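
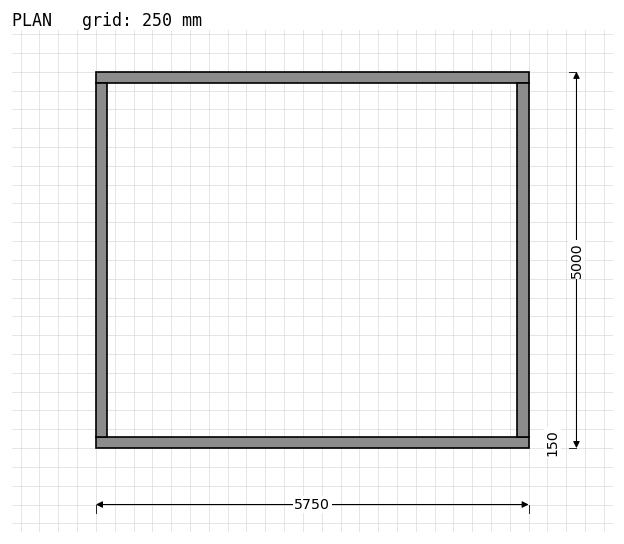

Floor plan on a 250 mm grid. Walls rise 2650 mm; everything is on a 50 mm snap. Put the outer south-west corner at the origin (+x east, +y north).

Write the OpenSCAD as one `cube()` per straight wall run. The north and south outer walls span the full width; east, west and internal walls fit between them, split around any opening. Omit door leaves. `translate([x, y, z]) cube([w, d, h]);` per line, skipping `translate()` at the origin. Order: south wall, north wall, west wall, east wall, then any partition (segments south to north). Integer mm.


cube([5750, 150, 2650]);
translate([0, 4850, 0]) cube([5750, 150, 2650]);
translate([0, 150, 0]) cube([150, 4700, 2650]);
translate([5600, 150, 0]) cube([150, 4700, 2650]);


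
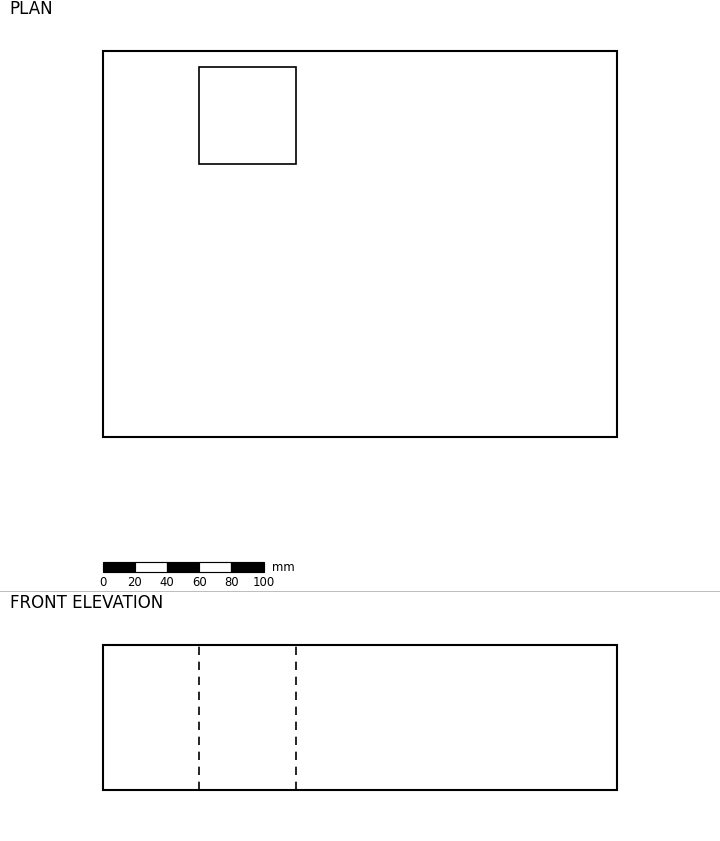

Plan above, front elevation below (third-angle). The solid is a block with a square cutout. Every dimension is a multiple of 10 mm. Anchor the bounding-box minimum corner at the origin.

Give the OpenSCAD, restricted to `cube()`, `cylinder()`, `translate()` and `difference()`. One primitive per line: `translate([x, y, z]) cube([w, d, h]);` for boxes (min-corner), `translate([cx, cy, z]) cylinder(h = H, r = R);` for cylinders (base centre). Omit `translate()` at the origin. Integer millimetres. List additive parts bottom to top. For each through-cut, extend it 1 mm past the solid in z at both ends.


difference() {
  cube([320, 240, 90]);
  translate([60, 170, -1]) cube([60, 60, 92]);
}


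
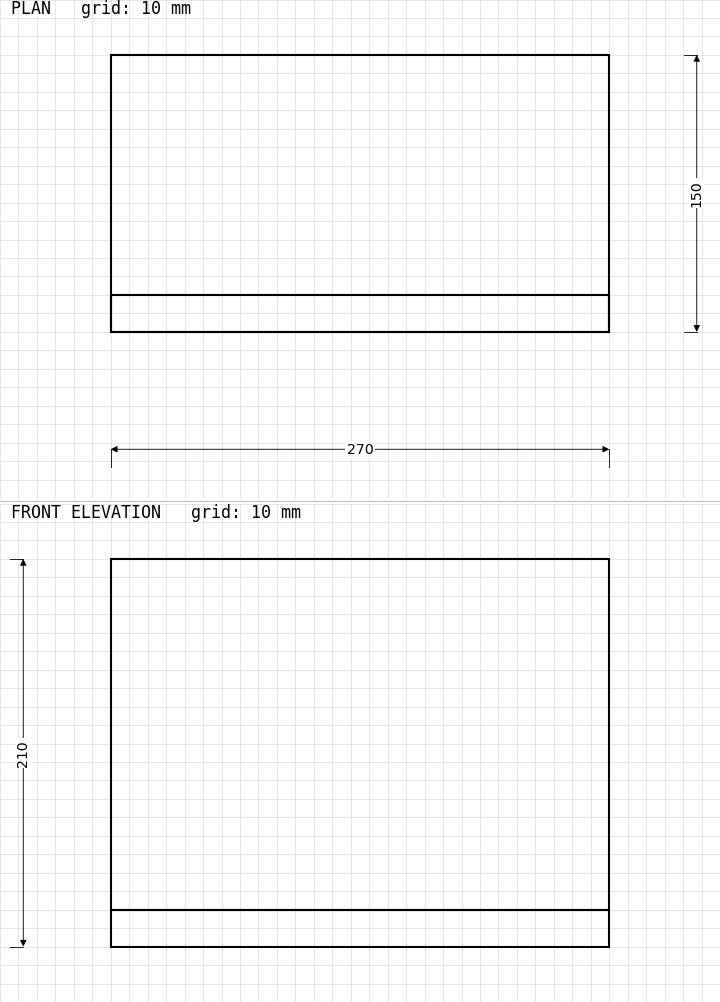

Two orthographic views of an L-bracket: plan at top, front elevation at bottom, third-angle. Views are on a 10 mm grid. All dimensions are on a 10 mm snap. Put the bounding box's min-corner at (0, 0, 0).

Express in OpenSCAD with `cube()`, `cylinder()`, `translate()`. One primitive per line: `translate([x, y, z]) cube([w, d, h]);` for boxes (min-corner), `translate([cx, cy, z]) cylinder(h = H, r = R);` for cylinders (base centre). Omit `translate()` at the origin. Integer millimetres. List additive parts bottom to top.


cube([270, 150, 20]);
translate([0, 0, 20]) cube([270, 20, 190]);


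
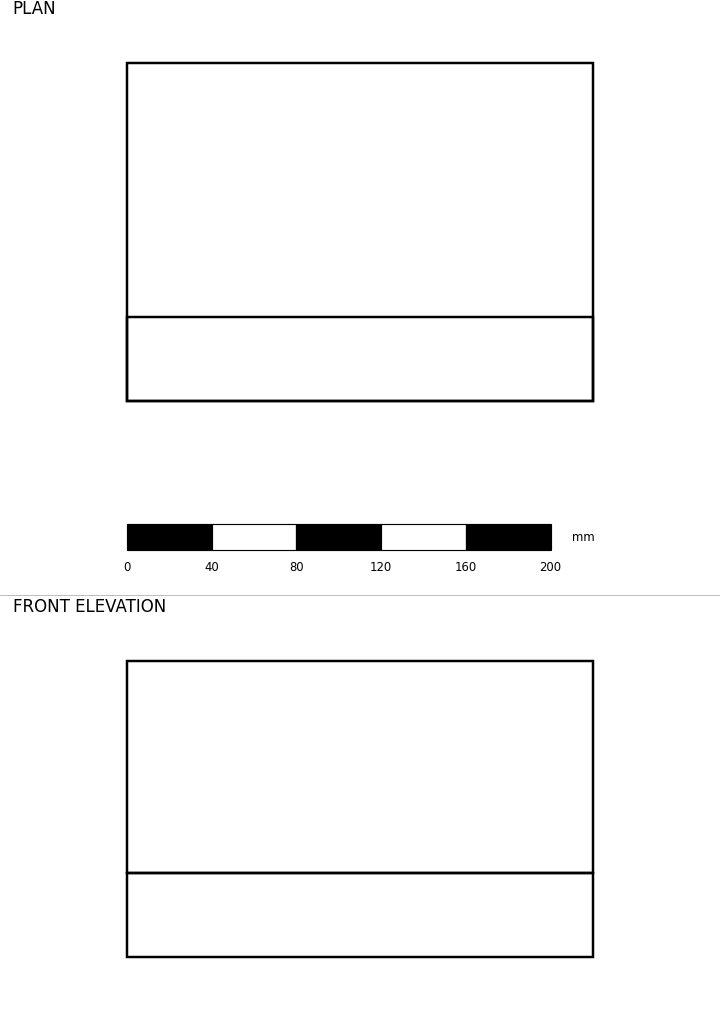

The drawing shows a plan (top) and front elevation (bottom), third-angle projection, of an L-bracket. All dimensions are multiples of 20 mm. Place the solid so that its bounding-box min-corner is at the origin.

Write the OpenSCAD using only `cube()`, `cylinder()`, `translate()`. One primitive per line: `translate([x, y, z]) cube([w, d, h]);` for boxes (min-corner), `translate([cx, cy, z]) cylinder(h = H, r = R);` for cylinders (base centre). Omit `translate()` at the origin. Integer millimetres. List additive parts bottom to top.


cube([220, 160, 40]);
translate([0, 0, 40]) cube([220, 40, 100]);


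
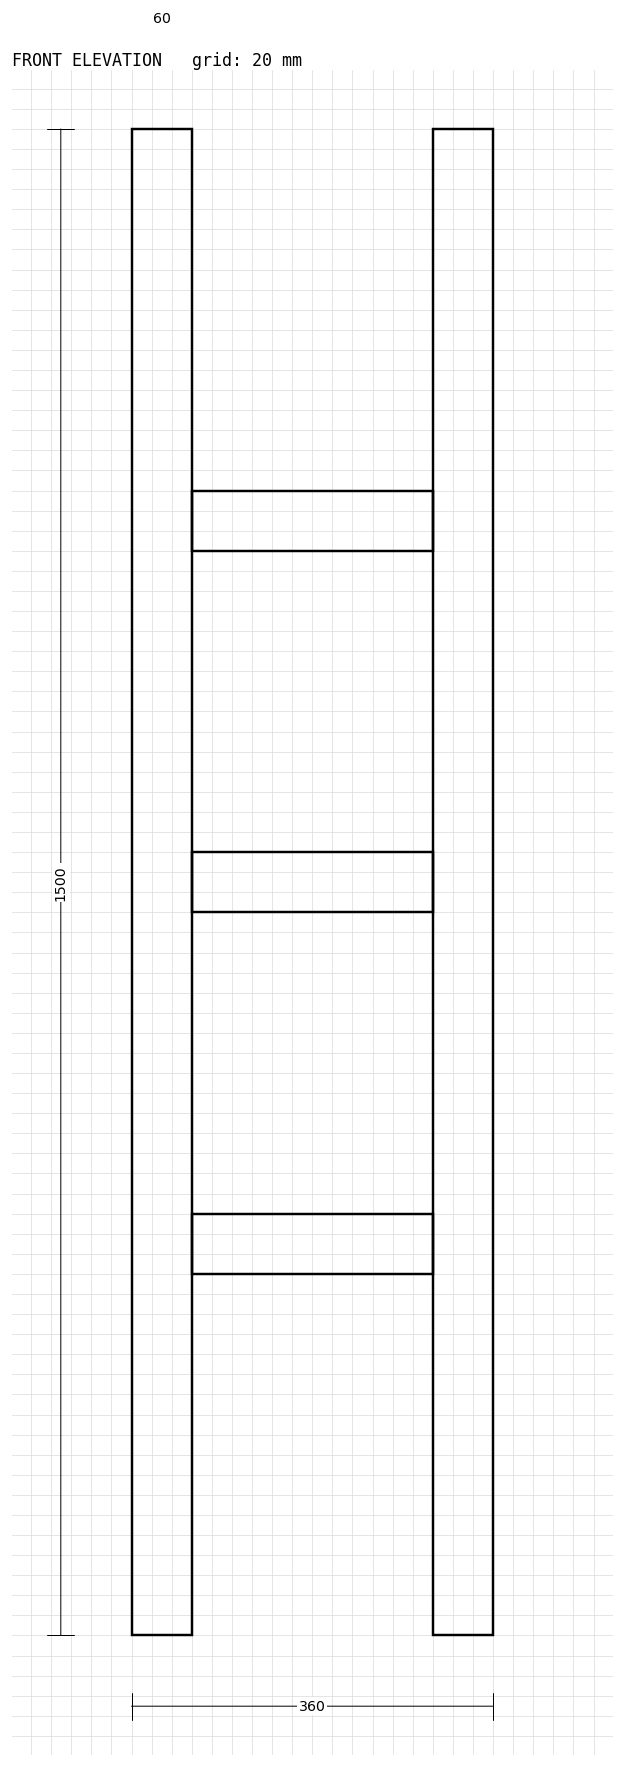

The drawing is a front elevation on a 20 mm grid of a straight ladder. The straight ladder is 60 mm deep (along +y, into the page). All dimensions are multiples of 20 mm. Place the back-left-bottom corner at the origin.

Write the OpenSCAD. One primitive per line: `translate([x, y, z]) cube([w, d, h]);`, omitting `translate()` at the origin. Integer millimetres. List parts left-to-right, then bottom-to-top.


cube([60, 60, 1500]);
translate([60, 0, 360]) cube([240, 60, 60]);
translate([60, 0, 720]) cube([240, 60, 60]);
translate([60, 0, 1080]) cube([240, 60, 60]);
translate([300, 0, 0]) cube([60, 60, 1500]);


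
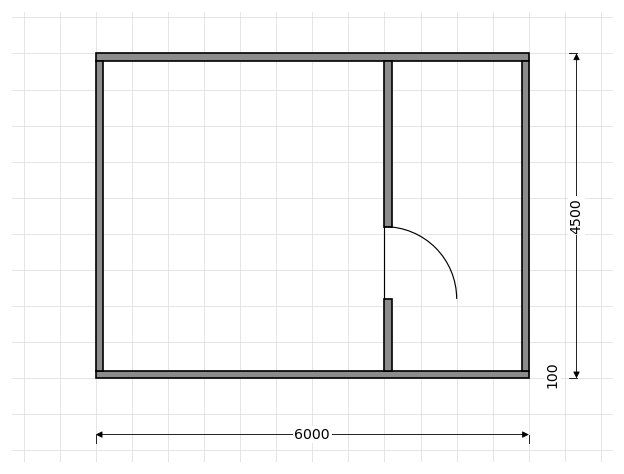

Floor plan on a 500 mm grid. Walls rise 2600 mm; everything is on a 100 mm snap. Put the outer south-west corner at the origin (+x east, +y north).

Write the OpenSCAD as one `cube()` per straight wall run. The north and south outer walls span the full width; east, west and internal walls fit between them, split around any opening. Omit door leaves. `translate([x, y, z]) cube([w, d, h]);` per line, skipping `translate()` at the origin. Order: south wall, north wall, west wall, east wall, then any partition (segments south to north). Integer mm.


cube([6000, 100, 2600]);
translate([0, 4400, 0]) cube([6000, 100, 2600]);
translate([0, 100, 0]) cube([100, 4300, 2600]);
translate([5900, 100, 0]) cube([100, 4300, 2600]);
translate([4000, 100, 0]) cube([100, 1000, 2600]);
translate([4000, 2100, 0]) cube([100, 2300, 2600]);


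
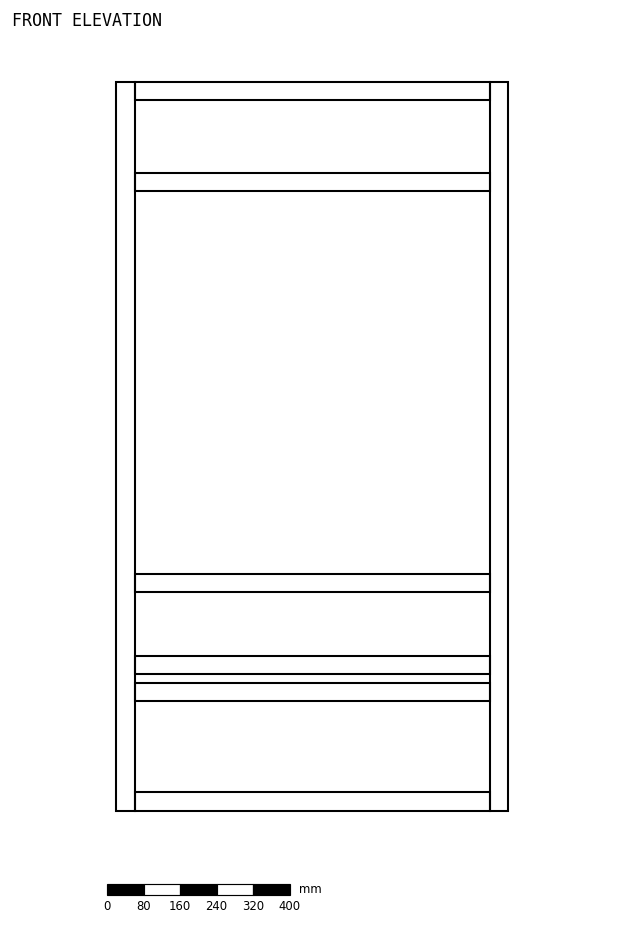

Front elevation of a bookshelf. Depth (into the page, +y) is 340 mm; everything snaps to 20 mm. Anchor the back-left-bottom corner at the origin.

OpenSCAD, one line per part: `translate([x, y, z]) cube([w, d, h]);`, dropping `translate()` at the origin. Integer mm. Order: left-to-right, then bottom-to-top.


cube([40, 340, 1600]);
translate([40, 0, 0]) cube([780, 340, 40]);
translate([40, 0, 240]) cube([780, 340, 40]);
translate([40, 0, 300]) cube([780, 340, 40]);
translate([40, 0, 480]) cube([780, 340, 40]);
translate([40, 0, 1360]) cube([780, 340, 40]);
translate([40, 0, 1560]) cube([780, 340, 40]);
translate([820, 0, 0]) cube([40, 340, 1600]);


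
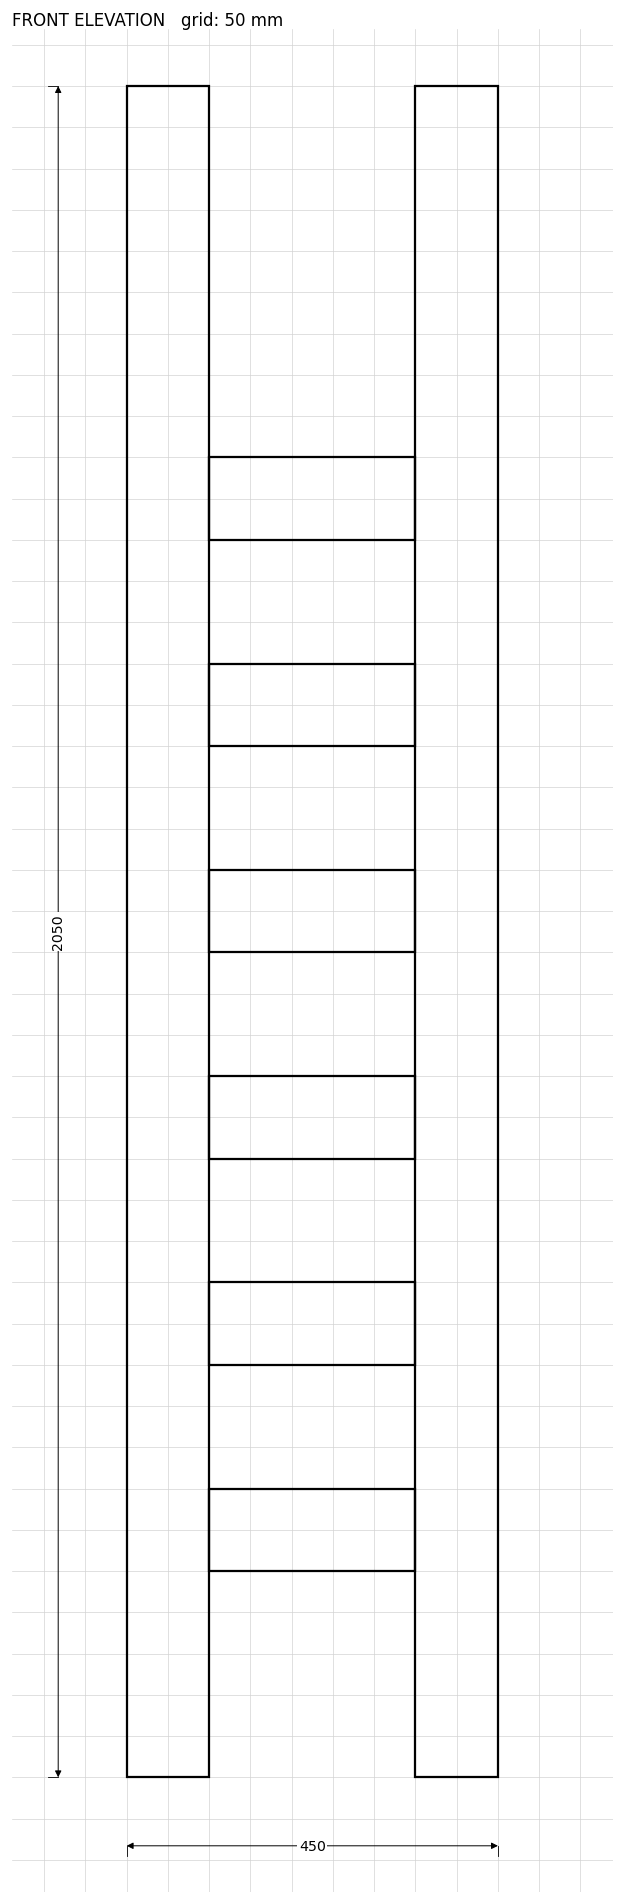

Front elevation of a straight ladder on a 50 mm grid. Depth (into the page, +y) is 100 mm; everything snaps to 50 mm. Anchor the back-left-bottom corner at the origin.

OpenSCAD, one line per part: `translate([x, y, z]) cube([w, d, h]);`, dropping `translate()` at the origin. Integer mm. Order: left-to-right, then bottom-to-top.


cube([100, 100, 2050]);
translate([100, 0, 250]) cube([250, 100, 100]);
translate([100, 0, 500]) cube([250, 100, 100]);
translate([100, 0, 750]) cube([250, 100, 100]);
translate([100, 0, 1000]) cube([250, 100, 100]);
translate([100, 0, 1250]) cube([250, 100, 100]);
translate([100, 0, 1500]) cube([250, 100, 100]);
translate([350, 0, 0]) cube([100, 100, 2050]);


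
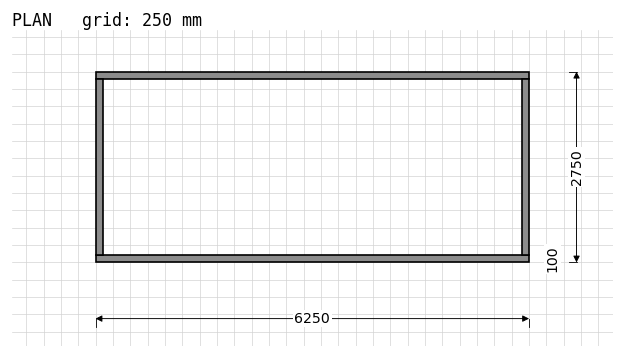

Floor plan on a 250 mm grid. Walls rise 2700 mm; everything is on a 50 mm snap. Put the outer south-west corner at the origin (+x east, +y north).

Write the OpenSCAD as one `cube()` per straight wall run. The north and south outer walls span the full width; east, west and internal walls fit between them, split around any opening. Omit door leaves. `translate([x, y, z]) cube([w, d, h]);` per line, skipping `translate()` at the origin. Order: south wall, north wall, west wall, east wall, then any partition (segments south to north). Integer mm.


cube([6250, 100, 2700]);
translate([0, 2650, 0]) cube([6250, 100, 2700]);
translate([0, 100, 0]) cube([100, 2550, 2700]);
translate([6150, 100, 0]) cube([100, 2550, 2700]);


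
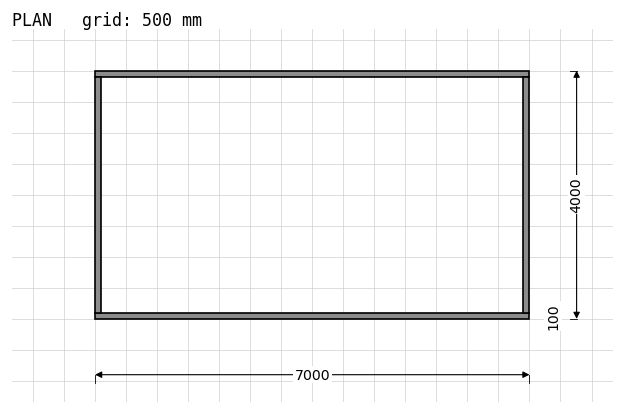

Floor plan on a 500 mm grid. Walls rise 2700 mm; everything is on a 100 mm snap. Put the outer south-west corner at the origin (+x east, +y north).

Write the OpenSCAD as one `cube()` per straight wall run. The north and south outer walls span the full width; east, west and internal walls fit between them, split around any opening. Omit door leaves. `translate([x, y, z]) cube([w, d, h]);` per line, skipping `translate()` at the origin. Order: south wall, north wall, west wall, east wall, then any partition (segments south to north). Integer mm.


cube([7000, 100, 2700]);
translate([0, 3900, 0]) cube([7000, 100, 2700]);
translate([0, 100, 0]) cube([100, 3800, 2700]);
translate([6900, 100, 0]) cube([100, 3800, 2700]);


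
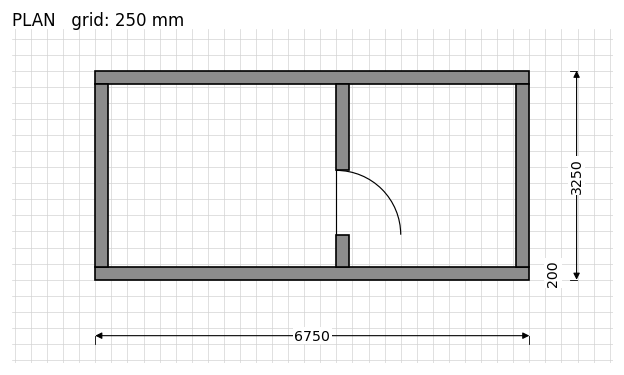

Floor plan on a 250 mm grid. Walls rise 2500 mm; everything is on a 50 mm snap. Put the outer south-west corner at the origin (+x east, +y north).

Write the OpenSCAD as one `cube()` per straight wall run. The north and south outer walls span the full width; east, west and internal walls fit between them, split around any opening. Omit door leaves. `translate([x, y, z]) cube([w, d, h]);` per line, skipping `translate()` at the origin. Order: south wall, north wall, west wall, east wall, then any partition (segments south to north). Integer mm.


cube([6750, 200, 2500]);
translate([0, 3050, 0]) cube([6750, 200, 2500]);
translate([0, 200, 0]) cube([200, 2850, 2500]);
translate([6550, 200, 0]) cube([200, 2850, 2500]);
translate([3750, 200, 0]) cube([200, 500, 2500]);
translate([3750, 1700, 0]) cube([200, 1350, 2500]);


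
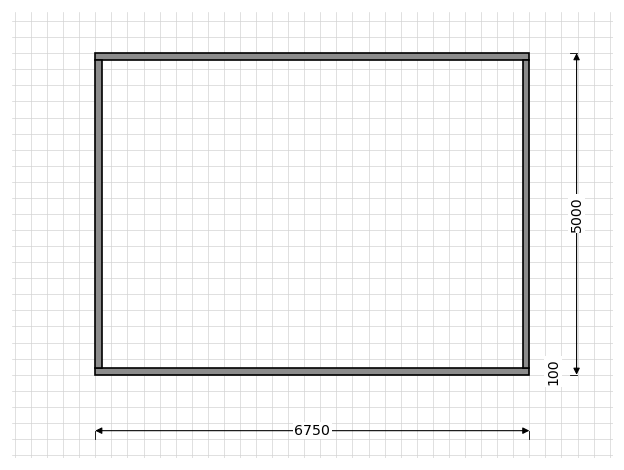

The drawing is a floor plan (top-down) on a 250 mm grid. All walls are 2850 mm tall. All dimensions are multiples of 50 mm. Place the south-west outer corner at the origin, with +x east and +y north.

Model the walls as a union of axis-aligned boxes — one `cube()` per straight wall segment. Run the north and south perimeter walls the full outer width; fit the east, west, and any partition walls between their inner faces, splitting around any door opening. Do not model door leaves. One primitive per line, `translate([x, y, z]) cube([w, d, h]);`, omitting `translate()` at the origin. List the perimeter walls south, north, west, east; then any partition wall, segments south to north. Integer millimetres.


cube([6750, 100, 2850]);
translate([0, 4900, 0]) cube([6750, 100, 2850]);
translate([0, 100, 0]) cube([100, 4800, 2850]);
translate([6650, 100, 0]) cube([100, 4800, 2850]);


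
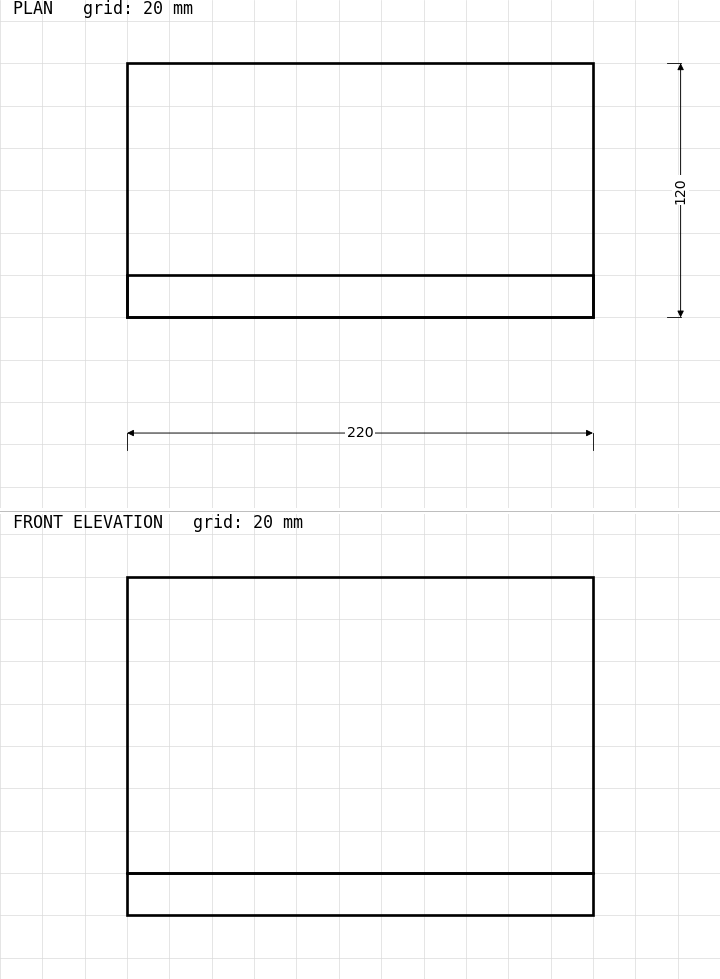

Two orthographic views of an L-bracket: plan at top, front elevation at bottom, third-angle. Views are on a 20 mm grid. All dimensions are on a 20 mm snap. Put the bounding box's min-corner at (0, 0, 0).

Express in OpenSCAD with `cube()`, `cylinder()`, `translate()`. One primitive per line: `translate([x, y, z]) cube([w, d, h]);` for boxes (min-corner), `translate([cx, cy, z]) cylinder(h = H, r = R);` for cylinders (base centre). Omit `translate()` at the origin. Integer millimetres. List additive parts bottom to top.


cube([220, 120, 20]);
translate([0, 0, 20]) cube([220, 20, 140]);


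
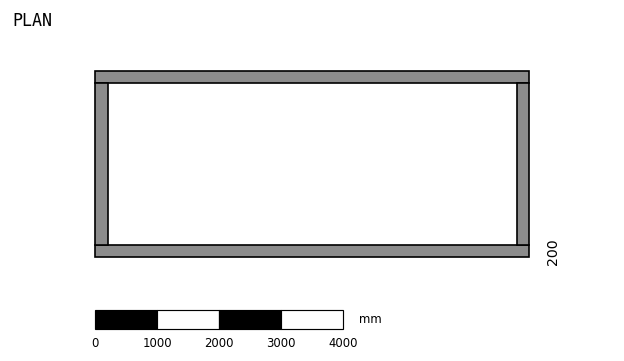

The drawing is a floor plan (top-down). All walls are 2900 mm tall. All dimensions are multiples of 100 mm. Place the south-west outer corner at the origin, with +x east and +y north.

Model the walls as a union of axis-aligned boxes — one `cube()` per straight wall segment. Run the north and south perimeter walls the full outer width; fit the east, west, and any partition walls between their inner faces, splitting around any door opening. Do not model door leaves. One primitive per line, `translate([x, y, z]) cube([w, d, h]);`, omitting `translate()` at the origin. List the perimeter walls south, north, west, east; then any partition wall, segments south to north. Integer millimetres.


cube([7000, 200, 2900]);
translate([0, 2800, 0]) cube([7000, 200, 2900]);
translate([0, 200, 0]) cube([200, 2600, 2900]);
translate([6800, 200, 0]) cube([200, 2600, 2900]);


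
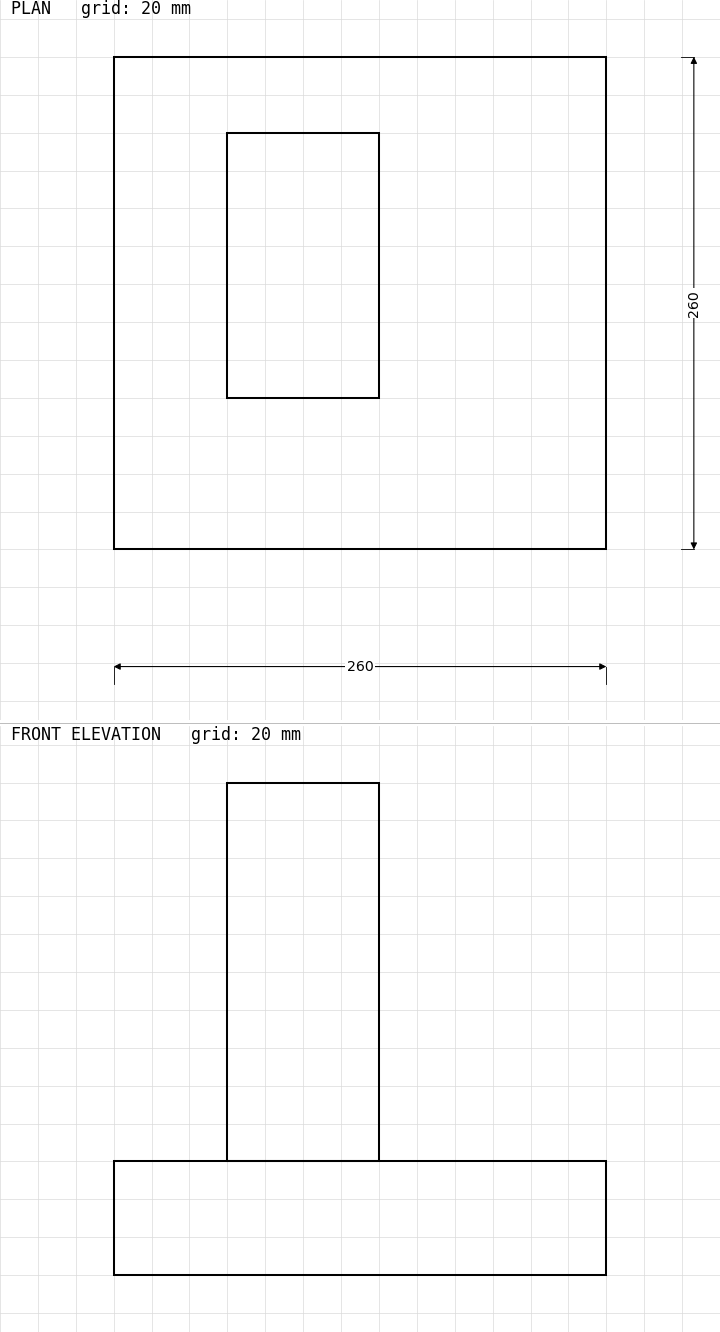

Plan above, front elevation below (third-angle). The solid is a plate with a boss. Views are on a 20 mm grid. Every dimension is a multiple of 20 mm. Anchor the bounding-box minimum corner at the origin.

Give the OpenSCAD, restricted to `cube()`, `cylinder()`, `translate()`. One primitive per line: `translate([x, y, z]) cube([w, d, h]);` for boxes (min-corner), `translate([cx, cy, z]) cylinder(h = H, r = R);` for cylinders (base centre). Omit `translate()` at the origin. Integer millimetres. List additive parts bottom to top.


cube([260, 260, 60]);
translate([60, 80, 60]) cube([80, 140, 200]);


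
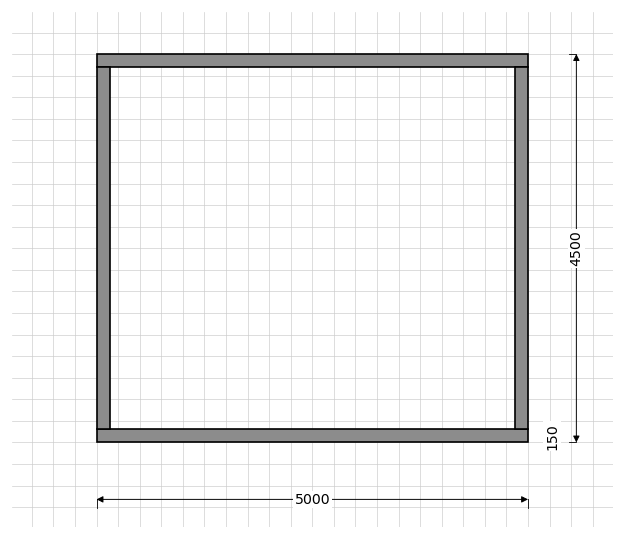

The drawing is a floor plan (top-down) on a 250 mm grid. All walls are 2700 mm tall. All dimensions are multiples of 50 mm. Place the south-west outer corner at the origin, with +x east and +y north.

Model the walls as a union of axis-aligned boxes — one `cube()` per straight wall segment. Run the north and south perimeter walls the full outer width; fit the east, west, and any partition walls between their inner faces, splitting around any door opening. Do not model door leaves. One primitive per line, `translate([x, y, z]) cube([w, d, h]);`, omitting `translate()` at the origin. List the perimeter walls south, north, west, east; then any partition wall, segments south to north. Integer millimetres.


cube([5000, 150, 2700]);
translate([0, 4350, 0]) cube([5000, 150, 2700]);
translate([0, 150, 0]) cube([150, 4200, 2700]);
translate([4850, 150, 0]) cube([150, 4200, 2700]);


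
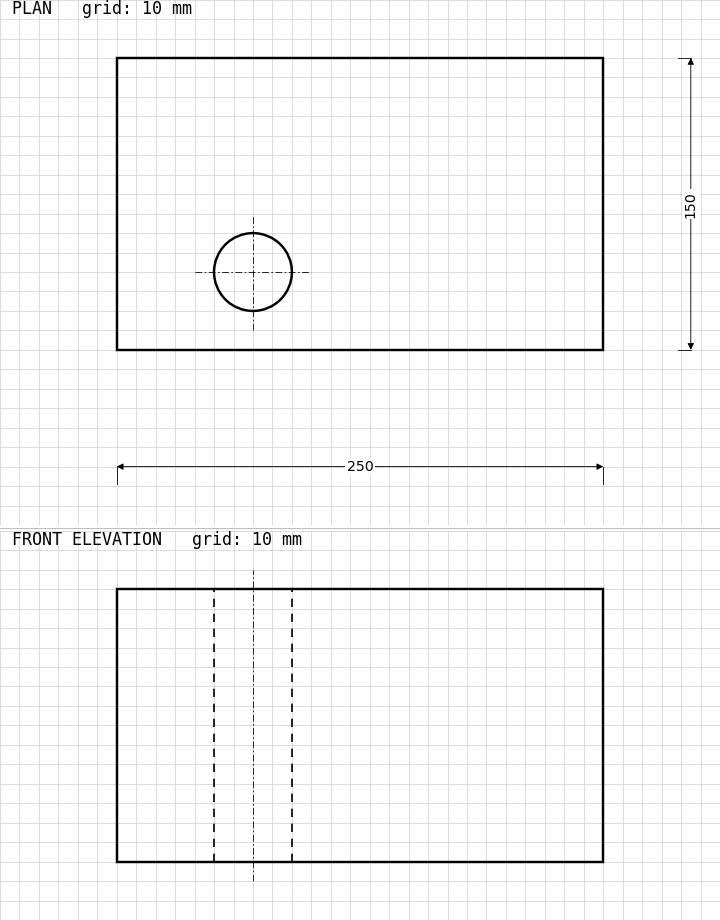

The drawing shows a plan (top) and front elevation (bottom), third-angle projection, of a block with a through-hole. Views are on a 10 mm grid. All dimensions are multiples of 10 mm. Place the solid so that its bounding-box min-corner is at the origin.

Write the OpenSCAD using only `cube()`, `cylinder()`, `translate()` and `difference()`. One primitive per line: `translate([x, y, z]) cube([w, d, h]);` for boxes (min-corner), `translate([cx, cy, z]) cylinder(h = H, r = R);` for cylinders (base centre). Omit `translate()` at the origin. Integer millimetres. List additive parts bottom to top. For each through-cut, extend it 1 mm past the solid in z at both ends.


difference() {
  cube([250, 150, 140]);
  translate([70, 40, -1]) cylinder(h = 142, r = 20);
}


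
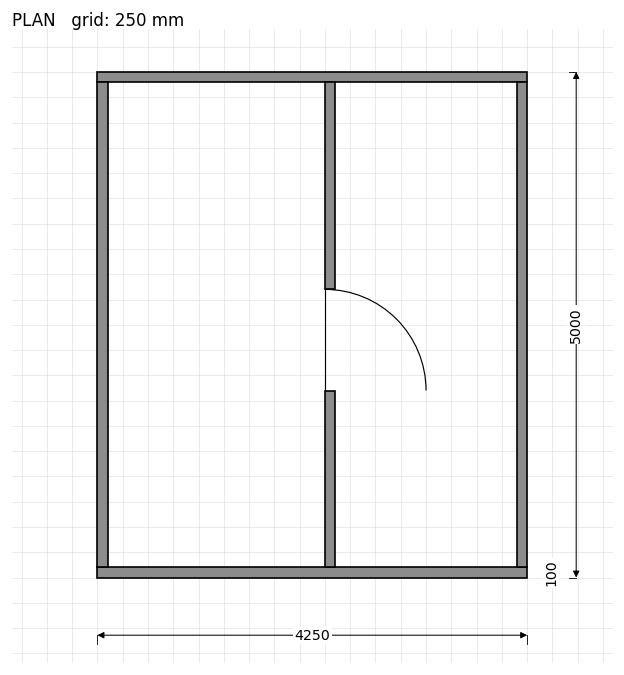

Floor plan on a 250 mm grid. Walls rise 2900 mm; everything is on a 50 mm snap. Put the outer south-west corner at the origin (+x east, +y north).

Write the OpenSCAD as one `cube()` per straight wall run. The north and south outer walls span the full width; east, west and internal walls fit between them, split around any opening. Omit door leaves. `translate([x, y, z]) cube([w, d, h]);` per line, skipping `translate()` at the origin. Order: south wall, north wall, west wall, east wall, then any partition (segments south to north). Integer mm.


cube([4250, 100, 2900]);
translate([0, 4900, 0]) cube([4250, 100, 2900]);
translate([0, 100, 0]) cube([100, 4800, 2900]);
translate([4150, 100, 0]) cube([100, 4800, 2900]);
translate([2250, 100, 0]) cube([100, 1750, 2900]);
translate([2250, 2850, 0]) cube([100, 2050, 2900]);


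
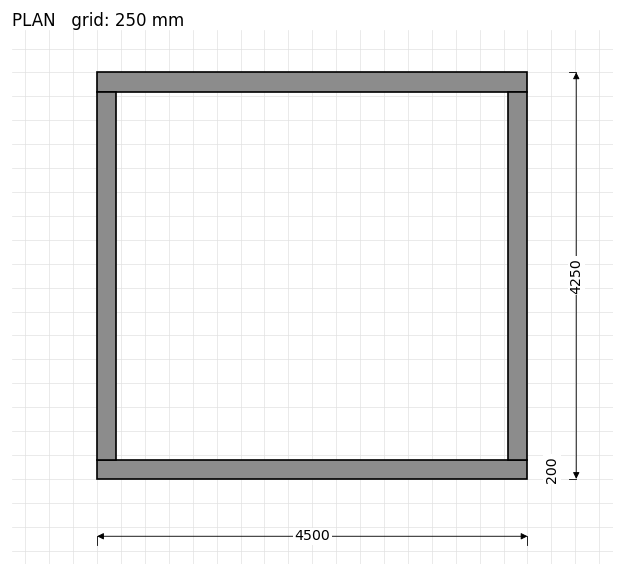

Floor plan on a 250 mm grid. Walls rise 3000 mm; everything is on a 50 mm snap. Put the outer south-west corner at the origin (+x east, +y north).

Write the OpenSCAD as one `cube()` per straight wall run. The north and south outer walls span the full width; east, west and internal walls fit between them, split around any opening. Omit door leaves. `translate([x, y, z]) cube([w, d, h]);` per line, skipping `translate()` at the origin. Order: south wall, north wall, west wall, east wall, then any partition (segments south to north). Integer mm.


cube([4500, 200, 3000]);
translate([0, 4050, 0]) cube([4500, 200, 3000]);
translate([0, 200, 0]) cube([200, 3850, 3000]);
translate([4300, 200, 0]) cube([200, 3850, 3000]);


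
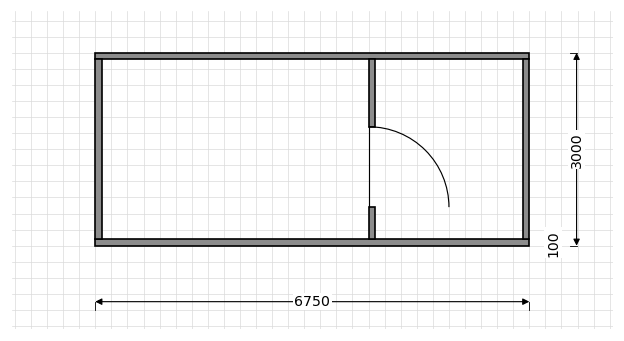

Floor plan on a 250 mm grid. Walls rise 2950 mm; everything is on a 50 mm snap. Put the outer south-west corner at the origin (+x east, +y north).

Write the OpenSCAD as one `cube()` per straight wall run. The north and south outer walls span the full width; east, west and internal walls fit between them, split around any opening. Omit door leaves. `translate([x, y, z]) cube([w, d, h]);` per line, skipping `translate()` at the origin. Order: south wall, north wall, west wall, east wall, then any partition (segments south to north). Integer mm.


cube([6750, 100, 2950]);
translate([0, 2900, 0]) cube([6750, 100, 2950]);
translate([0, 100, 0]) cube([100, 2800, 2950]);
translate([6650, 100, 0]) cube([100, 2800, 2950]);
translate([4250, 100, 0]) cube([100, 500, 2950]);
translate([4250, 1850, 0]) cube([100, 1050, 2950]);


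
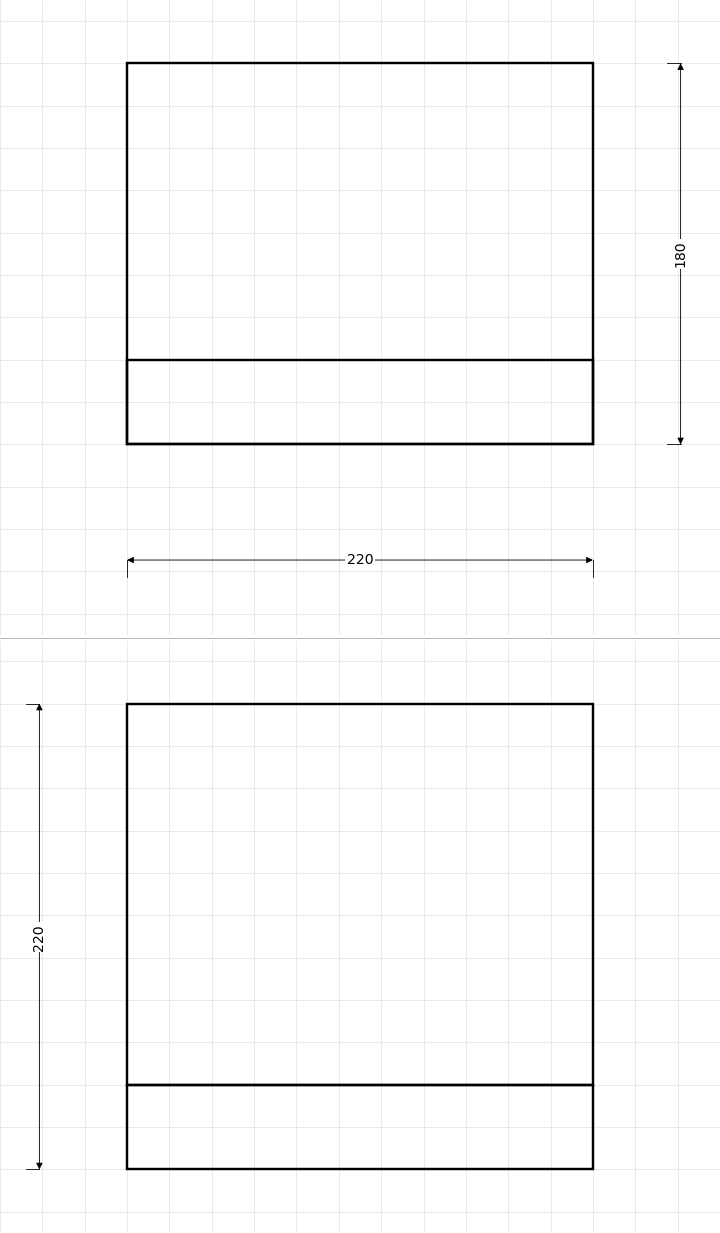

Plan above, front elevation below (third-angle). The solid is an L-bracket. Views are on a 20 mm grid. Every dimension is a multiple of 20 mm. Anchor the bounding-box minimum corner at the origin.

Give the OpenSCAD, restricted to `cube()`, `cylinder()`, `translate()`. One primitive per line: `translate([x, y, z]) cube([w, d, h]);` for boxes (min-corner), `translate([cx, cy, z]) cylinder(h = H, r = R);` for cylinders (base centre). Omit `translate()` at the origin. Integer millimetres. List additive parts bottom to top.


cube([220, 180, 40]);
translate([0, 0, 40]) cube([220, 40, 180]);


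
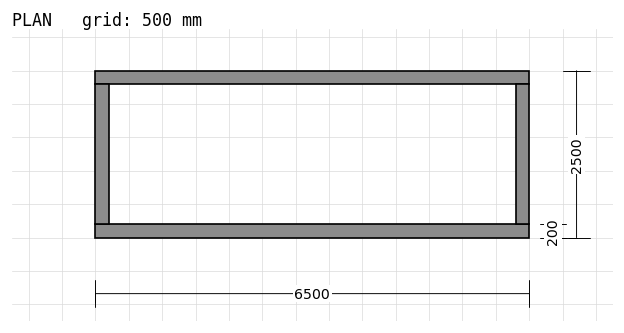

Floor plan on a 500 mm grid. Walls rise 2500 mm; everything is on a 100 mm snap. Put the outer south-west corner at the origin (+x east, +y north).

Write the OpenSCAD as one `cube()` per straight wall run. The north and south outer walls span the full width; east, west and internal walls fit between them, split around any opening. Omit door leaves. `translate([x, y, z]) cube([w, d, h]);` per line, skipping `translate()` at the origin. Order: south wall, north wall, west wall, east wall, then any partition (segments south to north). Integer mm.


cube([6500, 200, 2500]);
translate([0, 2300, 0]) cube([6500, 200, 2500]);
translate([0, 200, 0]) cube([200, 2100, 2500]);
translate([6300, 200, 0]) cube([200, 2100, 2500]);


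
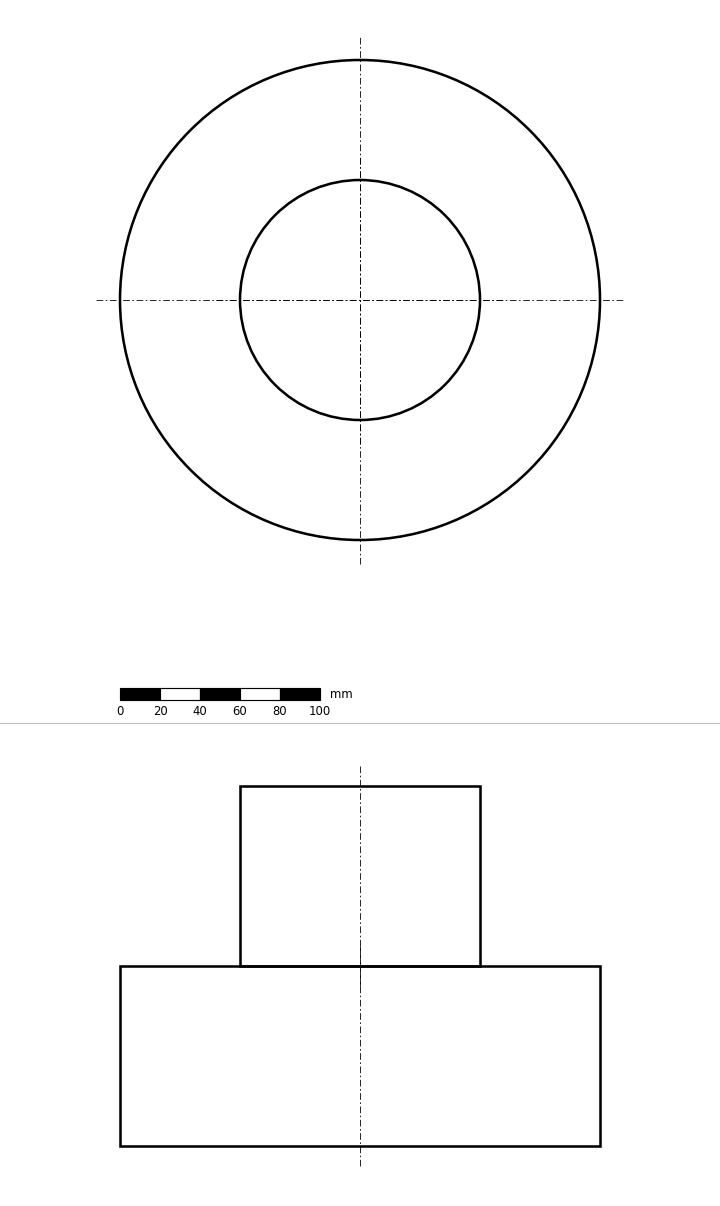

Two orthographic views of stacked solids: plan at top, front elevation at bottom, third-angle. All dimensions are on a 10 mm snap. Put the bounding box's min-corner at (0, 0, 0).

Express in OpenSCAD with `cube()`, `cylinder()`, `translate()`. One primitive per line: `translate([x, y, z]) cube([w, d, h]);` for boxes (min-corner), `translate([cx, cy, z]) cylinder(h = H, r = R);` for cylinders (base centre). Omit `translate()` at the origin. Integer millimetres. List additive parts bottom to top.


translate([120, 120, 0]) cylinder(h = 90, r = 120);
translate([120, 120, 90]) cylinder(h = 90, r = 60);


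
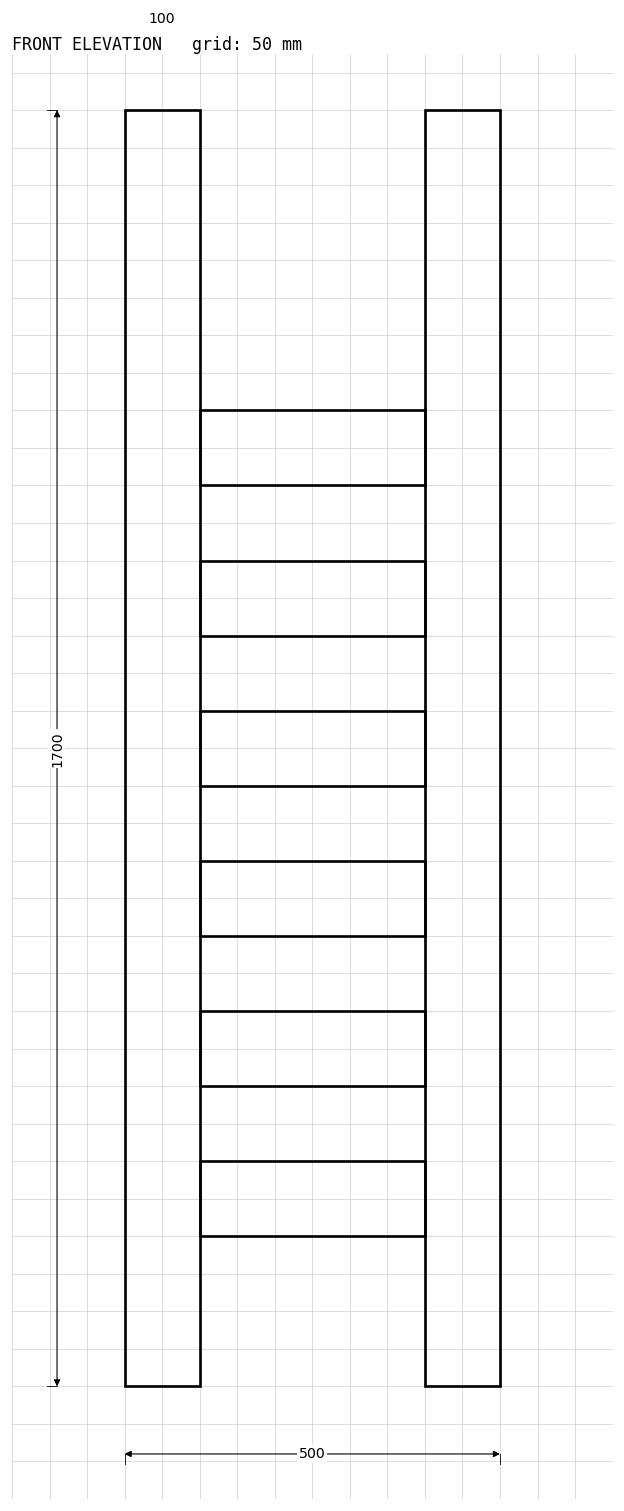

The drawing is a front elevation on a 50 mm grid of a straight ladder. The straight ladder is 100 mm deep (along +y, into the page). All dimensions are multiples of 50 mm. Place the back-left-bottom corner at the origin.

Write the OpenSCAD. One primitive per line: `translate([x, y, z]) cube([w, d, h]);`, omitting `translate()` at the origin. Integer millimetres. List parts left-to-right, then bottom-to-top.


cube([100, 100, 1700]);
translate([100, 0, 200]) cube([300, 100, 100]);
translate([100, 0, 400]) cube([300, 100, 100]);
translate([100, 0, 600]) cube([300, 100, 100]);
translate([100, 0, 800]) cube([300, 100, 100]);
translate([100, 0, 1000]) cube([300, 100, 100]);
translate([100, 0, 1200]) cube([300, 100, 100]);
translate([400, 0, 0]) cube([100, 100, 1700]);


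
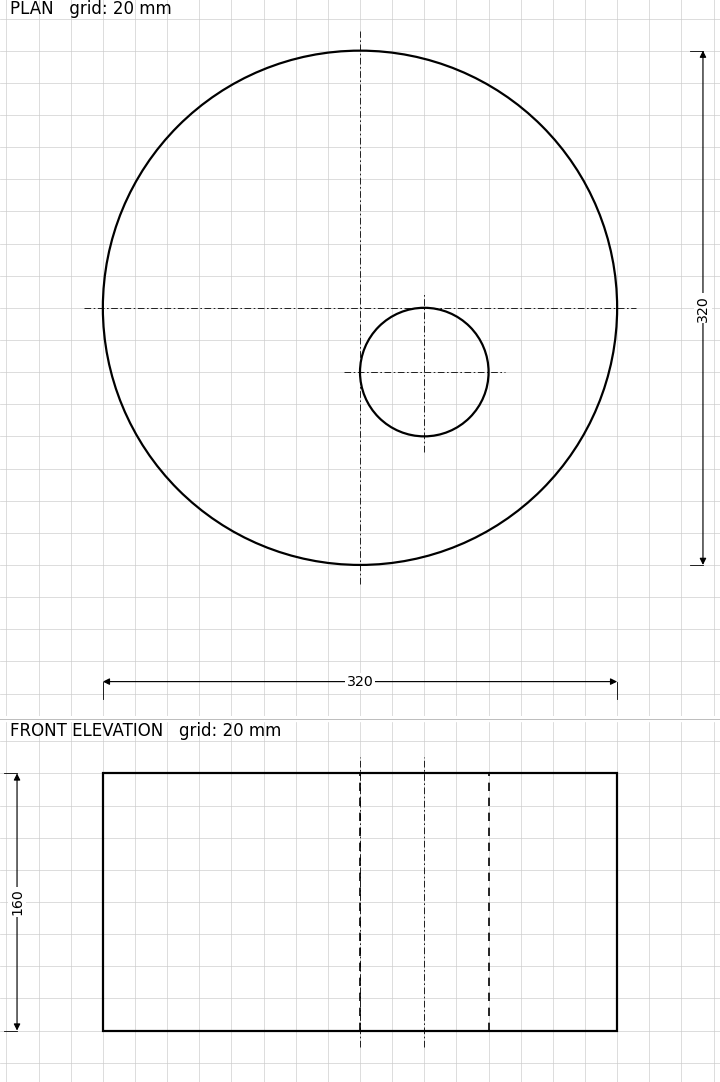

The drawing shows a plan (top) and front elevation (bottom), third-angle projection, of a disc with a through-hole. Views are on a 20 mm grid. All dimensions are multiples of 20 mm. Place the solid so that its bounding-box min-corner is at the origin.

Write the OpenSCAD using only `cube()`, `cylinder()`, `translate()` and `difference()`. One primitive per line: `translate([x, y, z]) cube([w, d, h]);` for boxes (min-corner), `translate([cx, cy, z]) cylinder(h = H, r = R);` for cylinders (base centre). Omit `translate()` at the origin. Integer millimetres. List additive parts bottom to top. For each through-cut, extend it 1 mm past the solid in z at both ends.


difference() {
  translate([160, 160, 0]) cylinder(h = 160, r = 160);
  translate([200, 120, -1]) cylinder(h = 162, r = 40);
}


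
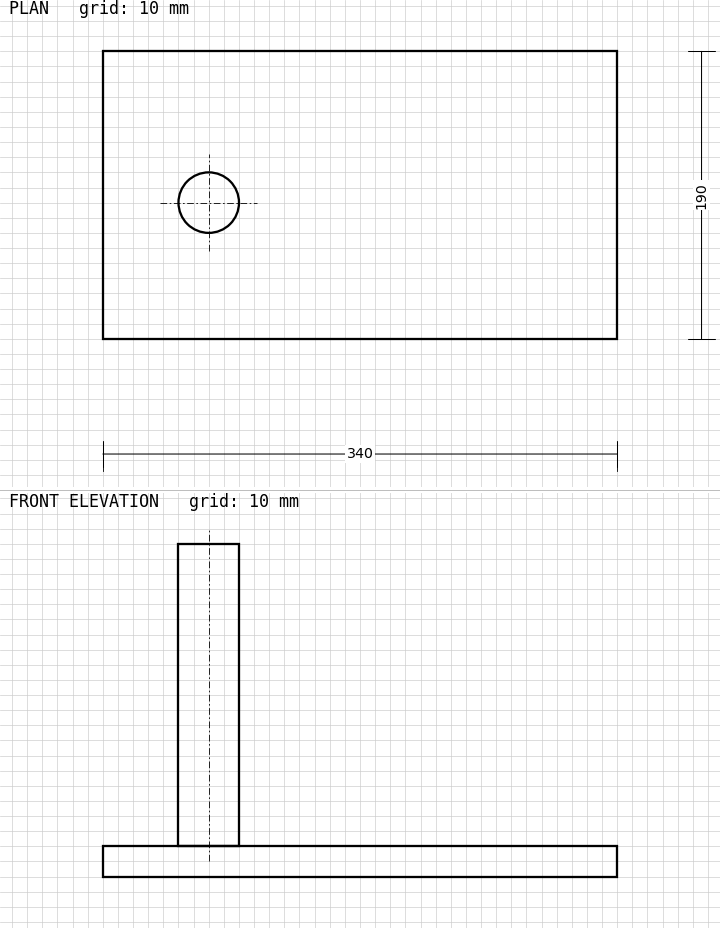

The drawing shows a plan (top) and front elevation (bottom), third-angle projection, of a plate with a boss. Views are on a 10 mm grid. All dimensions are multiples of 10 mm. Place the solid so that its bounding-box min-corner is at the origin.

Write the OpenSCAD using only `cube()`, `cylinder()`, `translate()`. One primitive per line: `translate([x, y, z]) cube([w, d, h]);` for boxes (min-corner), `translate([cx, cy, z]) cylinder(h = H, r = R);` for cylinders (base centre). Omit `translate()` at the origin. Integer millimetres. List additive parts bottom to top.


cube([340, 190, 20]);
translate([70, 90, 20]) cylinder(h = 200, r = 20);


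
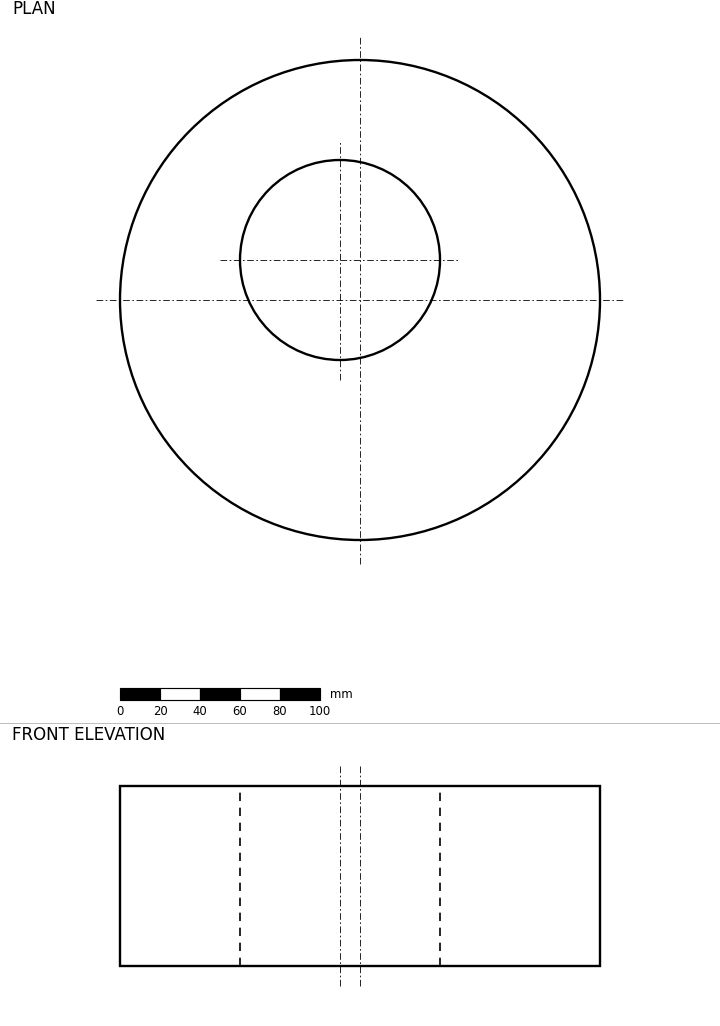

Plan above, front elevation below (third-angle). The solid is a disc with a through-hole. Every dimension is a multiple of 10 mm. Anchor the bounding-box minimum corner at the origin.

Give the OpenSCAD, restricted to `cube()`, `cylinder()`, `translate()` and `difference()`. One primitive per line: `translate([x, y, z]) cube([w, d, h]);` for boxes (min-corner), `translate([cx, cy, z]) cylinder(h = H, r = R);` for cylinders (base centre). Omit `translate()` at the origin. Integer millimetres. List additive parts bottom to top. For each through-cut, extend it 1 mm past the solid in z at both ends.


difference() {
  translate([120, 120, 0]) cylinder(h = 90, r = 120);
  translate([110, 140, -1]) cylinder(h = 92, r = 50);
}


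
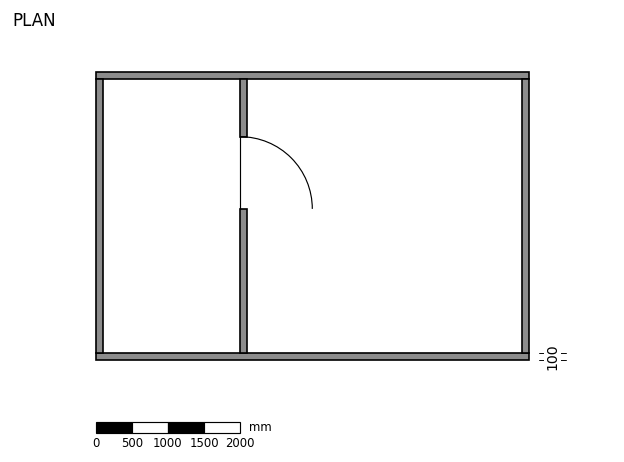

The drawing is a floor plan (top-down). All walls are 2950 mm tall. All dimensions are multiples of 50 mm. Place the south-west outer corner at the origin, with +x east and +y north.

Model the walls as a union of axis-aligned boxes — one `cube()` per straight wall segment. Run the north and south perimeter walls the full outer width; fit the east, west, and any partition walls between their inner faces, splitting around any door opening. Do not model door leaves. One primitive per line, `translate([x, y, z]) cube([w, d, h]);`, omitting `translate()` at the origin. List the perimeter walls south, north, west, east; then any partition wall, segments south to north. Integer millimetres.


cube([6000, 100, 2950]);
translate([0, 3900, 0]) cube([6000, 100, 2950]);
translate([0, 100, 0]) cube([100, 3800, 2950]);
translate([5900, 100, 0]) cube([100, 3800, 2950]);
translate([2000, 100, 0]) cube([100, 2000, 2950]);
translate([2000, 3100, 0]) cube([100, 800, 2950]);


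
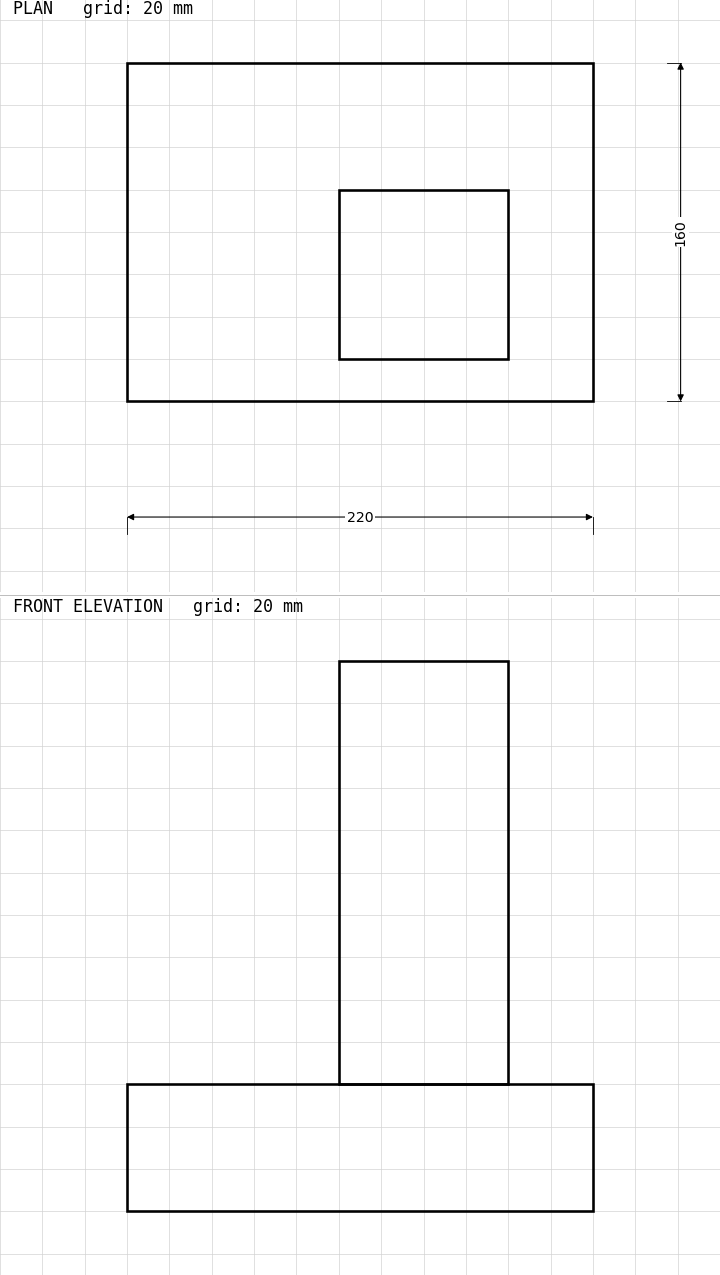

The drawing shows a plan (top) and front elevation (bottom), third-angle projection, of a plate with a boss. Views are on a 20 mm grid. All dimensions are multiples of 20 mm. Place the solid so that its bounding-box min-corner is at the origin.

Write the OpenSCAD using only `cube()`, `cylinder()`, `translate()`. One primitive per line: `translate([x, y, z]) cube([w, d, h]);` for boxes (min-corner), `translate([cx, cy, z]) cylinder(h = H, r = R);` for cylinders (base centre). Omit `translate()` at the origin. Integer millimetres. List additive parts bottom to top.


cube([220, 160, 60]);
translate([100, 20, 60]) cube([80, 80, 200]);


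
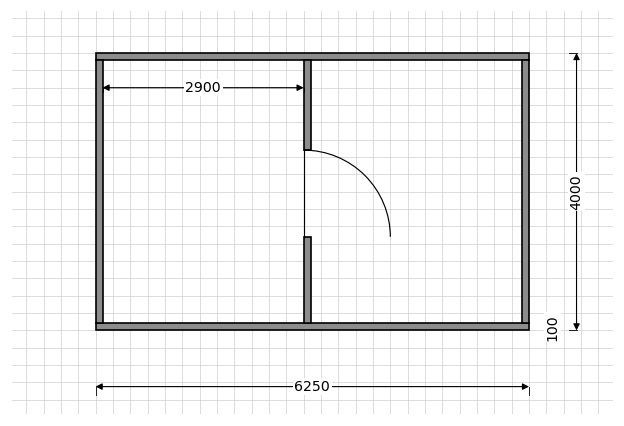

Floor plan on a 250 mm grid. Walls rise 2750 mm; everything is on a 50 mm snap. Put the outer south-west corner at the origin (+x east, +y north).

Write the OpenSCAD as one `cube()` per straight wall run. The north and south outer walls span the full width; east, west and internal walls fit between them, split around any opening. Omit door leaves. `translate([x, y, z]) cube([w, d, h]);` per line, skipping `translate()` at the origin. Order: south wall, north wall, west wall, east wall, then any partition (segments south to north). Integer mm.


cube([6250, 100, 2750]);
translate([0, 3900, 0]) cube([6250, 100, 2750]);
translate([0, 100, 0]) cube([100, 3800, 2750]);
translate([6150, 100, 0]) cube([100, 3800, 2750]);
translate([3000, 100, 0]) cube([100, 1250, 2750]);
translate([3000, 2600, 0]) cube([100, 1300, 2750]);


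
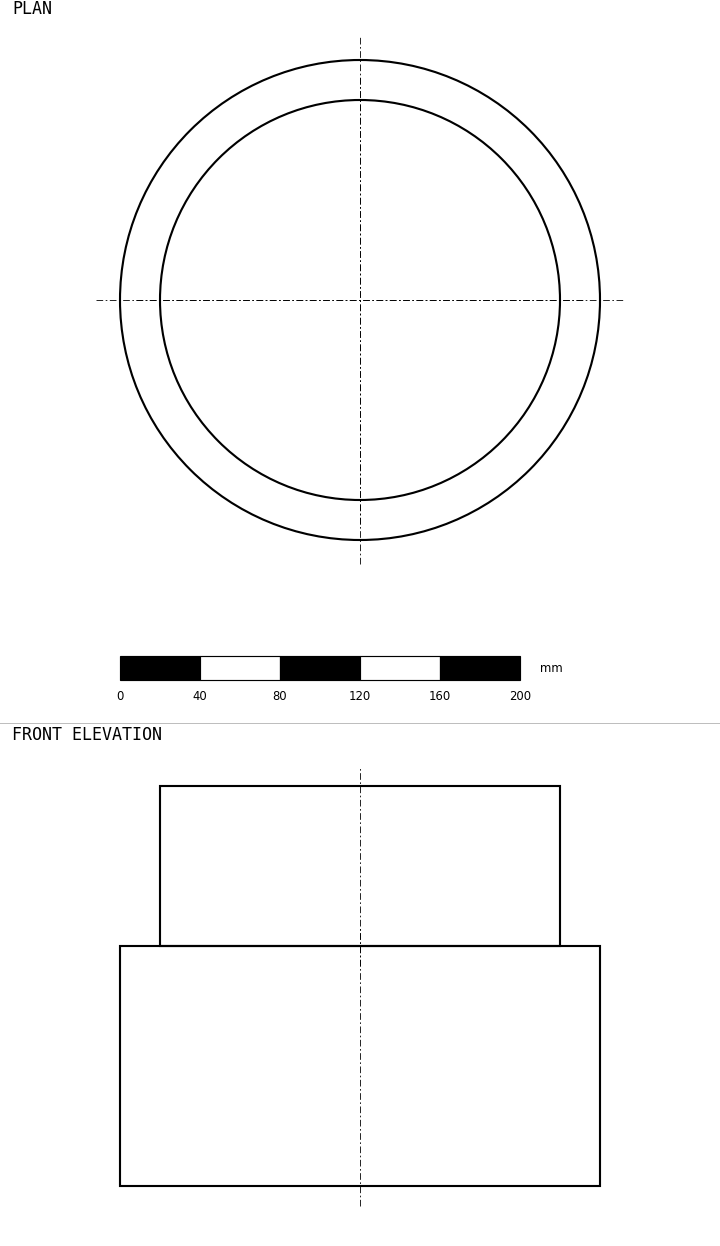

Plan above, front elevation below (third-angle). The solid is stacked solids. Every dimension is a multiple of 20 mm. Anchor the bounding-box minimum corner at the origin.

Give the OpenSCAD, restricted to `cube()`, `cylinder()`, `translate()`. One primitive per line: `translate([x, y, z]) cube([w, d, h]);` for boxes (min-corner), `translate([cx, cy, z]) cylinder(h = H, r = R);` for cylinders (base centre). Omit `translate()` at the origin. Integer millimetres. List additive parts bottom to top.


translate([120, 120, 0]) cylinder(h = 120, r = 120);
translate([120, 120, 120]) cylinder(h = 80, r = 100);


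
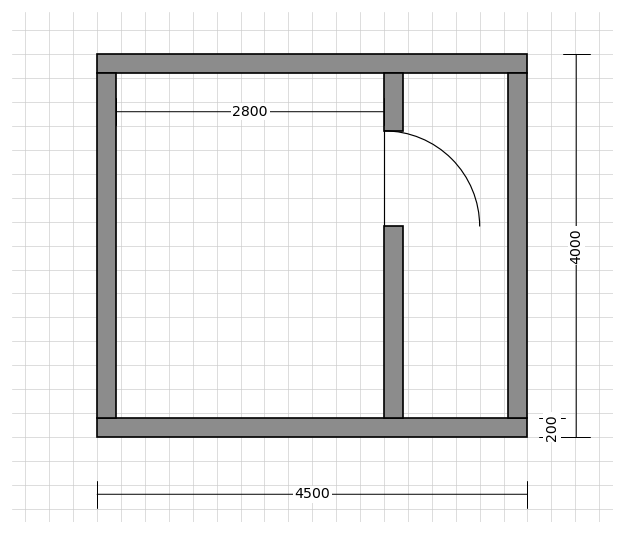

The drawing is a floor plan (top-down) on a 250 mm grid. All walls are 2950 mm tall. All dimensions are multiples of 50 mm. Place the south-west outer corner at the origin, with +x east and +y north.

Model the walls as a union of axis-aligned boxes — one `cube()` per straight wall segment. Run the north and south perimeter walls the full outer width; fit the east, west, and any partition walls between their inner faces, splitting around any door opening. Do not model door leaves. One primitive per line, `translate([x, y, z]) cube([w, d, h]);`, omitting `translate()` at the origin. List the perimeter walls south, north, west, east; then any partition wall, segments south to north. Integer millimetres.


cube([4500, 200, 2950]);
translate([0, 3800, 0]) cube([4500, 200, 2950]);
translate([0, 200, 0]) cube([200, 3600, 2950]);
translate([4300, 200, 0]) cube([200, 3600, 2950]);
translate([3000, 200, 0]) cube([200, 2000, 2950]);
translate([3000, 3200, 0]) cube([200, 600, 2950]);


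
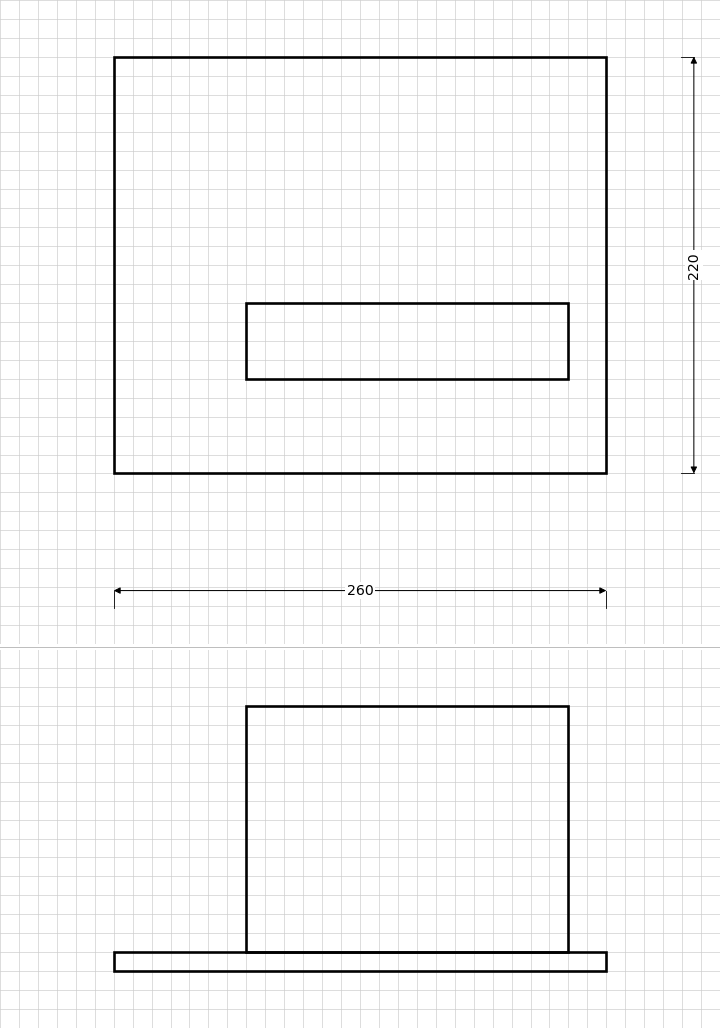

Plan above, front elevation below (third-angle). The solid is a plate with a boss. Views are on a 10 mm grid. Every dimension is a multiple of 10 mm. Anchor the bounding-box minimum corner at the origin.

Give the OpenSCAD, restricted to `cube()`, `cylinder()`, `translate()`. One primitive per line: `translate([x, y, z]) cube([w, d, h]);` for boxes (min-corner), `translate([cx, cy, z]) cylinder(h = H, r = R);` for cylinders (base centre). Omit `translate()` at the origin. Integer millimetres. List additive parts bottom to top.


cube([260, 220, 10]);
translate([70, 50, 10]) cube([170, 40, 130]);


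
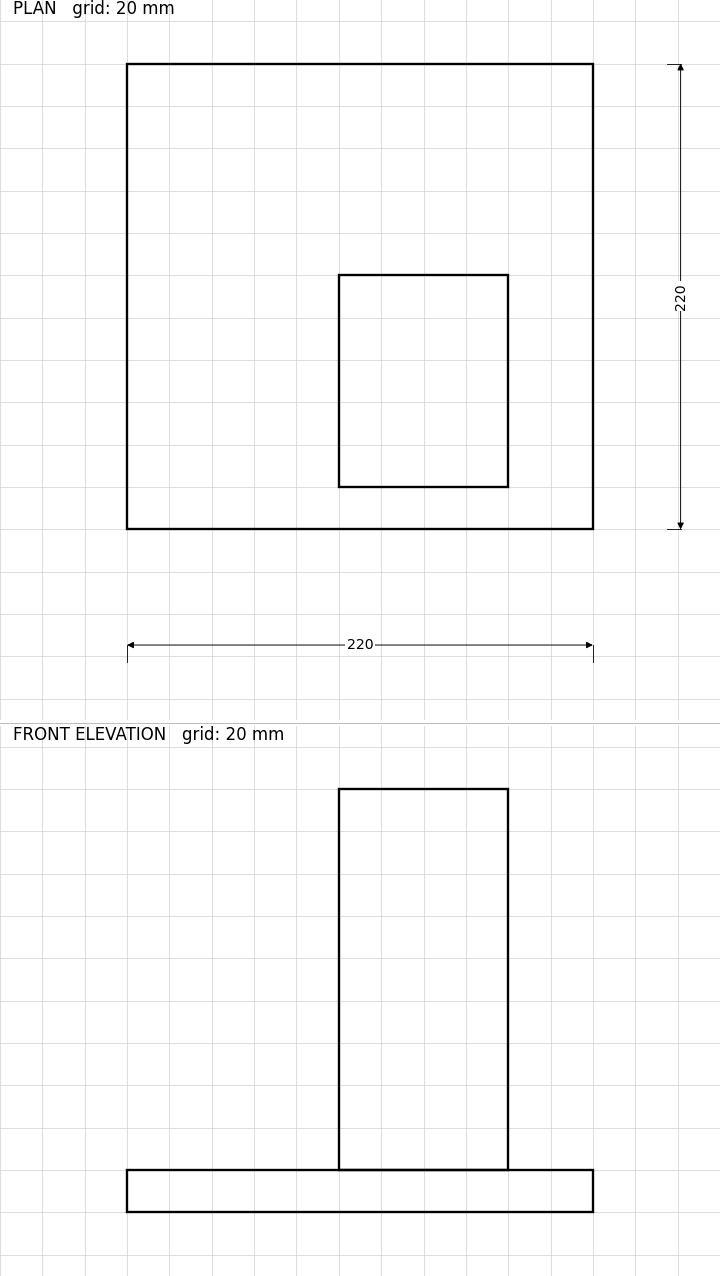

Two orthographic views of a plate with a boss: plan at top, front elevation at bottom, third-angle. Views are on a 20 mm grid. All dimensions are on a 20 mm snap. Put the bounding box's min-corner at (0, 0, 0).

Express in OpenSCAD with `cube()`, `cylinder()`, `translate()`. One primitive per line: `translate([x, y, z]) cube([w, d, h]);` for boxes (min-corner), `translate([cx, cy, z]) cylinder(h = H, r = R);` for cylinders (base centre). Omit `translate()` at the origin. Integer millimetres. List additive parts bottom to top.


cube([220, 220, 20]);
translate([100, 20, 20]) cube([80, 100, 180]);


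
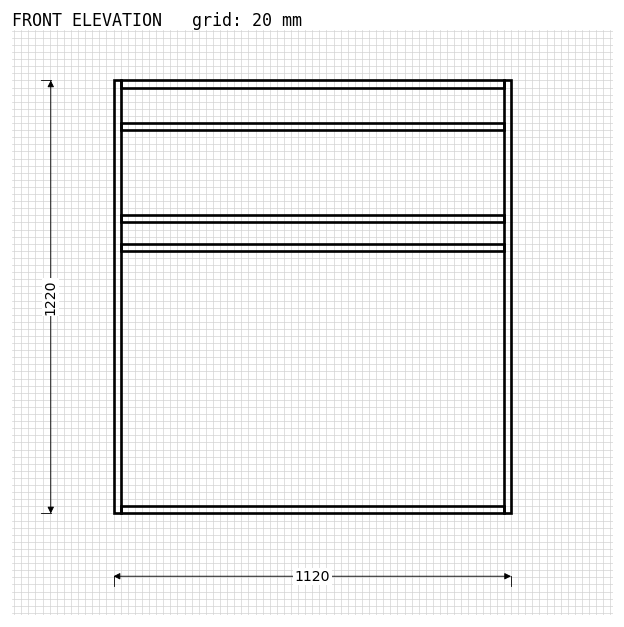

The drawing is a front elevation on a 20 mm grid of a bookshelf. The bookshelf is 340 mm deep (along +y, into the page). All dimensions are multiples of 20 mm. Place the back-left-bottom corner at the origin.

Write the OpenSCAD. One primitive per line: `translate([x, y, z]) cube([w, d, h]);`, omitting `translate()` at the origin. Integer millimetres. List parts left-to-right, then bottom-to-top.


cube([20, 340, 1220]);
translate([20, 0, 0]) cube([1080, 340, 20]);
translate([20, 0, 740]) cube([1080, 340, 20]);
translate([20, 0, 820]) cube([1080, 340, 20]);
translate([20, 0, 1080]) cube([1080, 340, 20]);
translate([20, 0, 1200]) cube([1080, 340, 20]);
translate([1100, 0, 0]) cube([20, 340, 1220]);


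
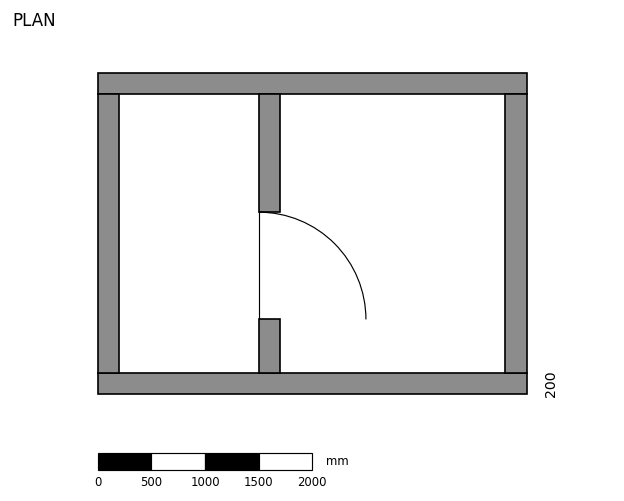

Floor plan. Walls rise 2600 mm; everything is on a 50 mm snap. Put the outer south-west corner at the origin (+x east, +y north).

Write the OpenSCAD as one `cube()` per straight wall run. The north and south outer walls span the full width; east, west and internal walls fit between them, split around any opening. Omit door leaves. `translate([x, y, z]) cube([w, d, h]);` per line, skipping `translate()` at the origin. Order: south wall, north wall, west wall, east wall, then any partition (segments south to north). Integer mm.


cube([4000, 200, 2600]);
translate([0, 2800, 0]) cube([4000, 200, 2600]);
translate([0, 200, 0]) cube([200, 2600, 2600]);
translate([3800, 200, 0]) cube([200, 2600, 2600]);
translate([1500, 200, 0]) cube([200, 500, 2600]);
translate([1500, 1700, 0]) cube([200, 1100, 2600]);


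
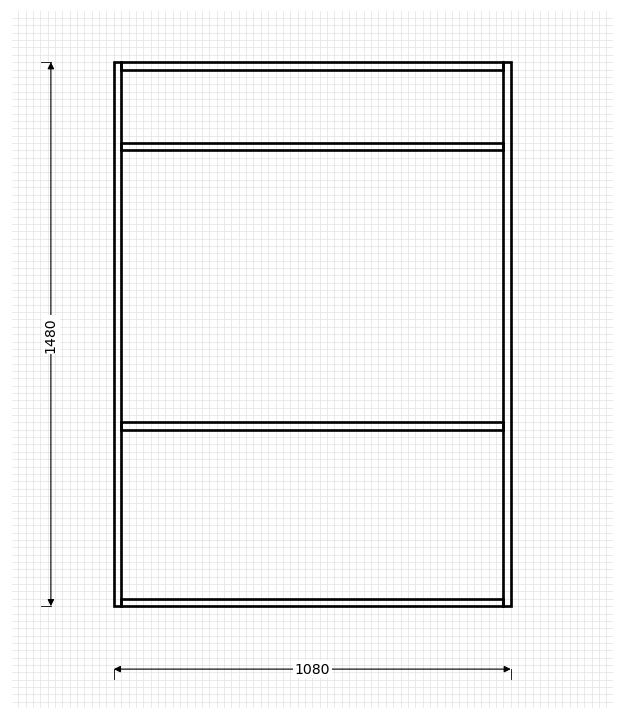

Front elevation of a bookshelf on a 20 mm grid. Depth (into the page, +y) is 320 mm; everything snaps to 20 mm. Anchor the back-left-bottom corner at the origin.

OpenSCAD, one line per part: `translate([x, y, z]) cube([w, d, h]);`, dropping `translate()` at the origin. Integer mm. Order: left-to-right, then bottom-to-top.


cube([20, 320, 1480]);
translate([20, 0, 0]) cube([1040, 320, 20]);
translate([20, 0, 480]) cube([1040, 320, 20]);
translate([20, 0, 1240]) cube([1040, 320, 20]);
translate([20, 0, 1460]) cube([1040, 320, 20]);
translate([1060, 0, 0]) cube([20, 320, 1480]);


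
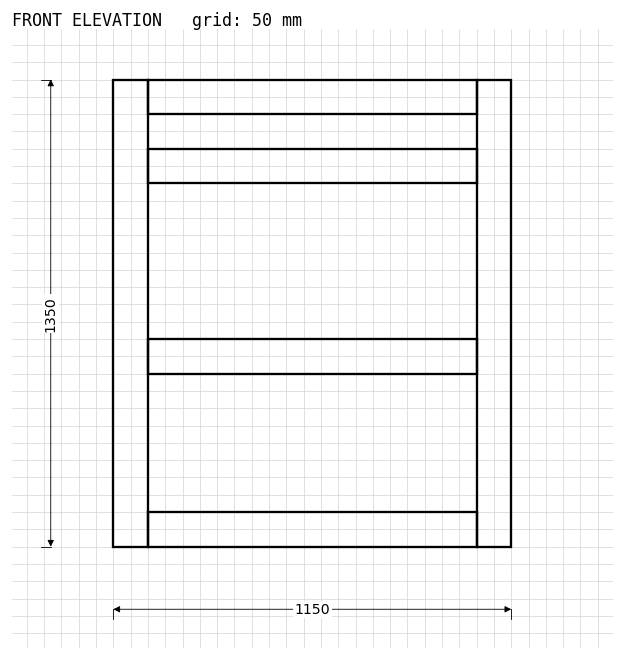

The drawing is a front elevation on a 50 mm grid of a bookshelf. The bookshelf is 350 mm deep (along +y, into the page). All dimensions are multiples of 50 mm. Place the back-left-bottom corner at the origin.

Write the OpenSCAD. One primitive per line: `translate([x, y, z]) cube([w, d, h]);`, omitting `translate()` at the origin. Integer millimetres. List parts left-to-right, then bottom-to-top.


cube([100, 350, 1350]);
translate([100, 0, 0]) cube([950, 350, 100]);
translate([100, 0, 500]) cube([950, 350, 100]);
translate([100, 0, 1050]) cube([950, 350, 100]);
translate([100, 0, 1250]) cube([950, 350, 100]);
translate([1050, 0, 0]) cube([100, 350, 1350]);
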